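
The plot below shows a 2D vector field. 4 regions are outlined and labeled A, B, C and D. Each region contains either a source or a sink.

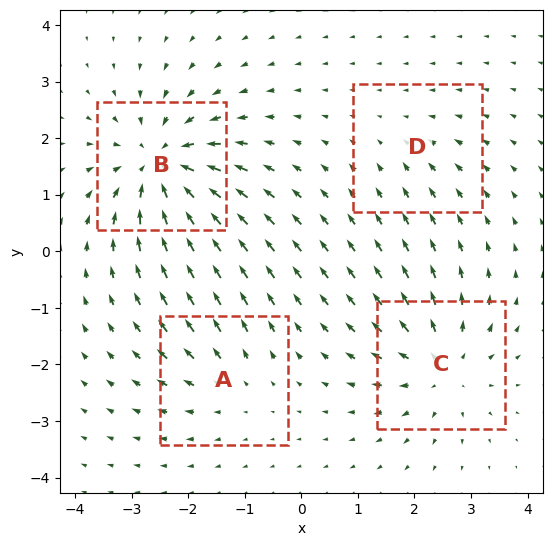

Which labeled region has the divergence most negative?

Divergence at each region's feature centre — A: about +3, B: about -7, C: about +5, D: about -2. Region B is most negative.

B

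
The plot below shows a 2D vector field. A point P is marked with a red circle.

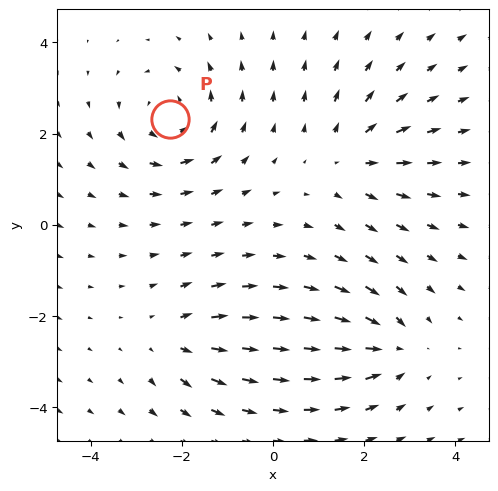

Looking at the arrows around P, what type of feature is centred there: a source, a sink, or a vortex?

At P (-2.3, 2.3) the arrows circulate counterclockwise. Divergence ≈0, curl about +4 — near-zero divergence with nonzero curl is a vortex.

vortex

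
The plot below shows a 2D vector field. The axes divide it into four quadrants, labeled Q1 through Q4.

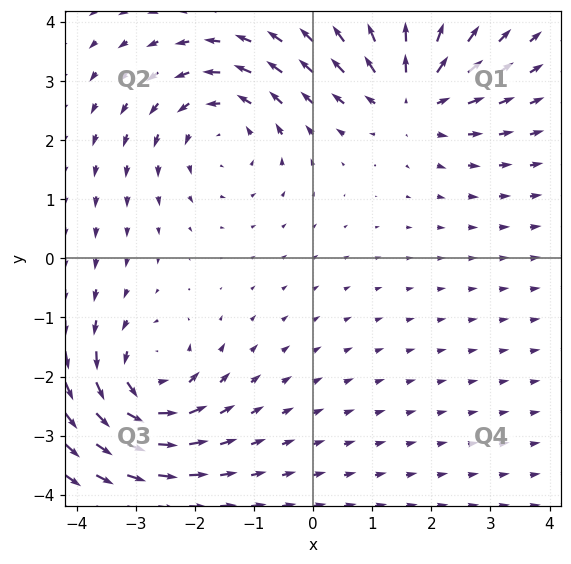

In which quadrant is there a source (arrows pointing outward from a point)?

Q1

The source sits at approximately (1.7, 2.7), which lies in quadrant Q1. The divergence there is about +5, positive as expected for a source.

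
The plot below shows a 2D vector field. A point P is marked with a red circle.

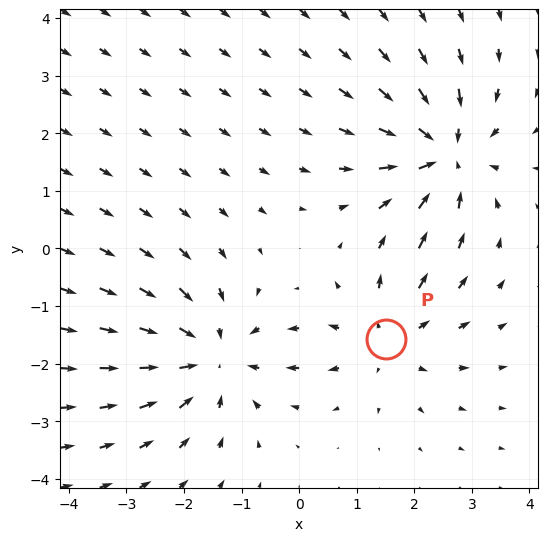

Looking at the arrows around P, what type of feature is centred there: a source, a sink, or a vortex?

source

At P (1.5, -1.6) the arrows spread outward. Divergence about +2, curl ≈0 — positive divergence with near-zero curl is a source.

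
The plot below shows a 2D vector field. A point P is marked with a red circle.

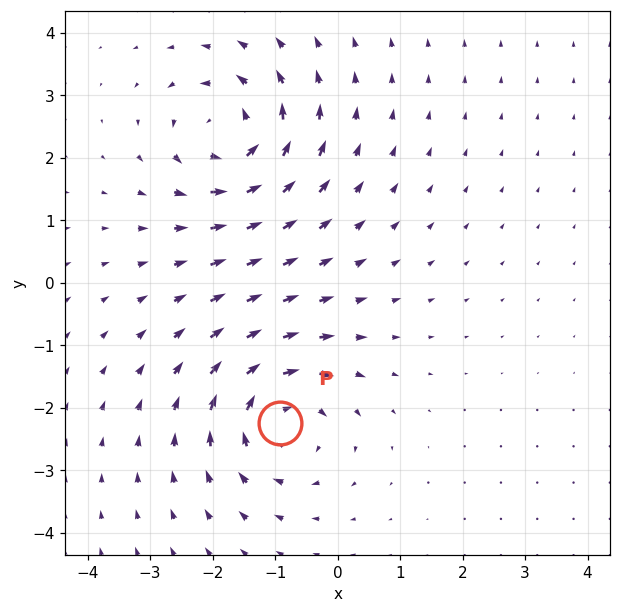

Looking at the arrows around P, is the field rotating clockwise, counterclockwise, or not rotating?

Near P at (-0.9, -2.2) the arrows circulate clockwise. The curl (z-component) there is about -6; negative curl means clockwise rotation.

clockwise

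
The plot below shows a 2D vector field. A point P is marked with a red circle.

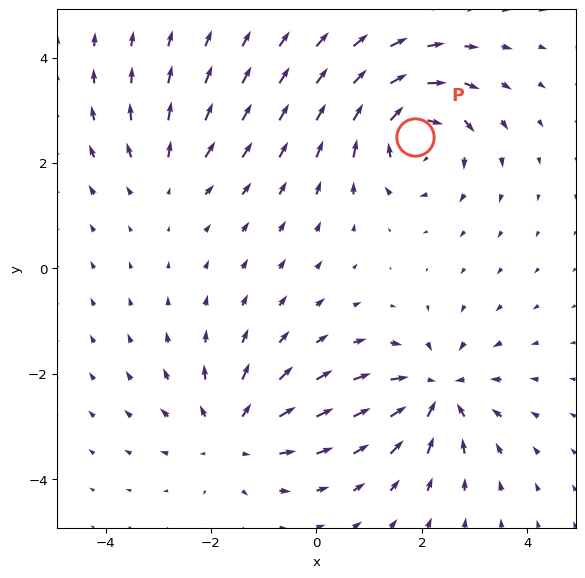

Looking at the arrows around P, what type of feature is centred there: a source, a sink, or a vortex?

At P (1.9, 2.5) the arrows circulate clockwise. Divergence ≈0, curl about -6 — near-zero divergence with nonzero curl is a vortex.

vortex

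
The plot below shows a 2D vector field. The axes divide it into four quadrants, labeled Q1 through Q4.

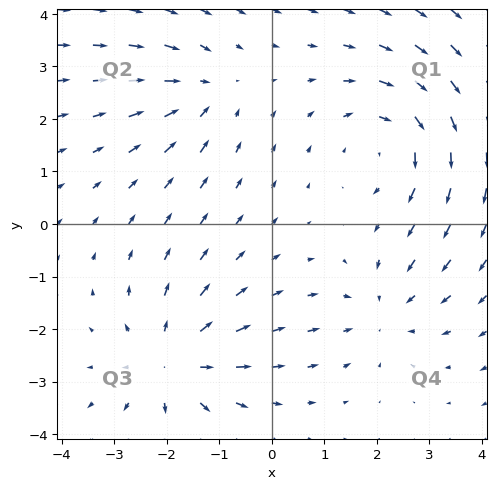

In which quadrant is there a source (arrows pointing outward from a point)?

Q3

The source sits at approximately (-1.9, -2.7), which lies in quadrant Q3. The divergence there is about +4, positive as expected for a source.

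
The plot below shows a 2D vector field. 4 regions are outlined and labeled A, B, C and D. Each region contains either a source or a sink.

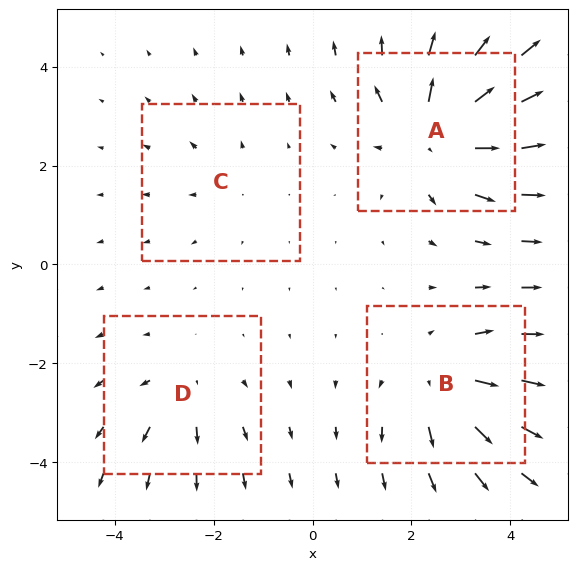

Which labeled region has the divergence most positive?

Divergence at each region's feature centre — A: about +6, B: about +5, C: about +2, D: about +3. Region A is most positive.

A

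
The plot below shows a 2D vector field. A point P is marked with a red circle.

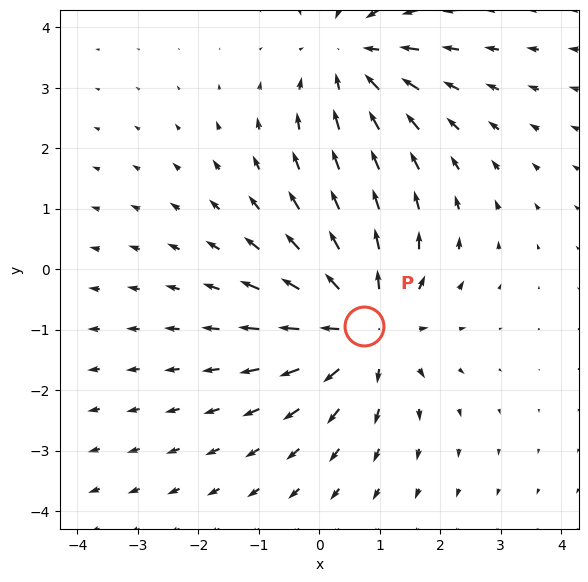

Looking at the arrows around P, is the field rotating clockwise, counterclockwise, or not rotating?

Near P at (0.7, -0.9) the arrows show no circulation. The curl there is ≈0.

not rotating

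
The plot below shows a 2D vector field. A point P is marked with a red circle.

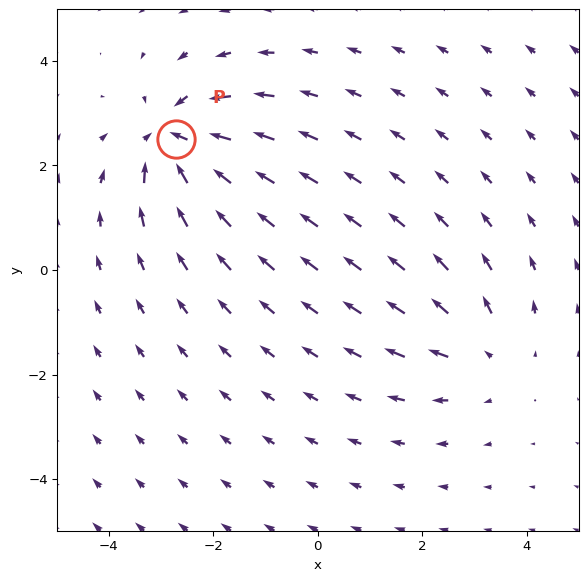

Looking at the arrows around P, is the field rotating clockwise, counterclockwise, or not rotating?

Near P at (-2.7, 2.5) the arrows show no circulation. The curl there is ≈0.

not rotating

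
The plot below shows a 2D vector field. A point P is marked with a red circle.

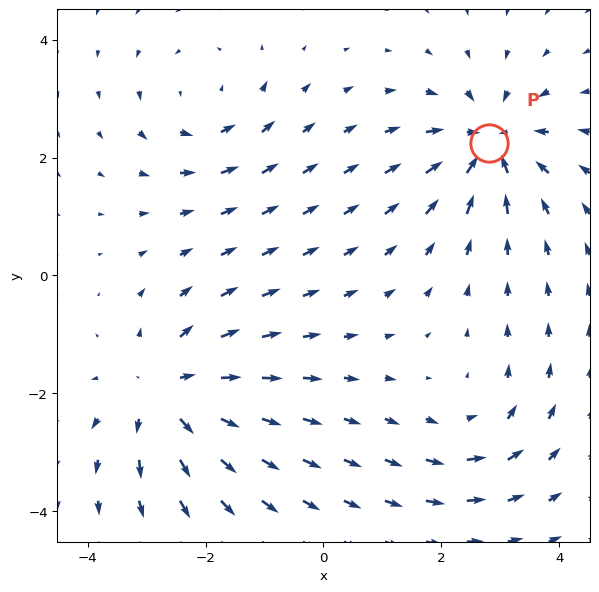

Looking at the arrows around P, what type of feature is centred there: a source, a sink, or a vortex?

sink

At P (2.8, 2.2) the arrows converge inward. Divergence about -6, curl ≈0 — negative divergence with near-zero curl is a sink.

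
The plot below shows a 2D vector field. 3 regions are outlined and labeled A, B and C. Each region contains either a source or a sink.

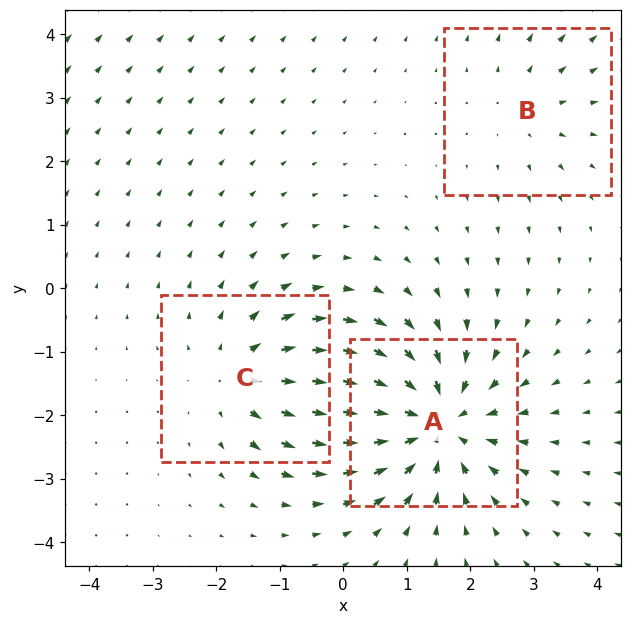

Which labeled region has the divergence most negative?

A

Divergence at each region's feature centre — A: about -5, B: about +2, C: about +3. Region A is most negative.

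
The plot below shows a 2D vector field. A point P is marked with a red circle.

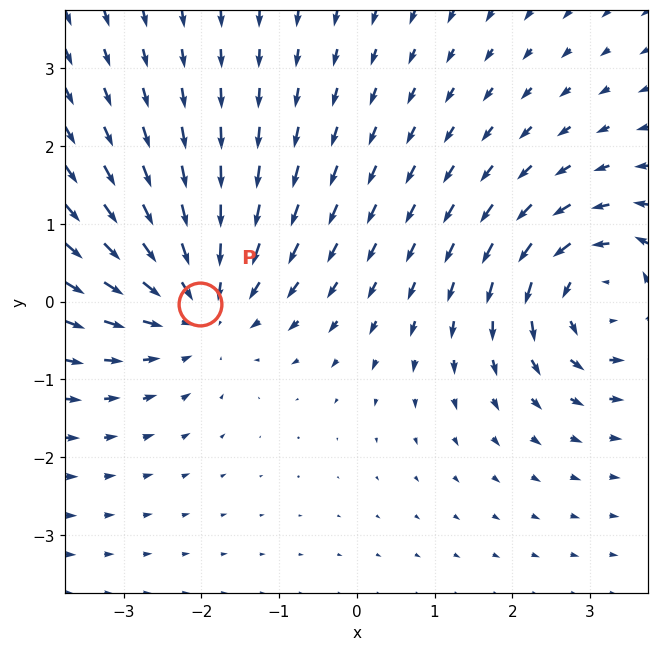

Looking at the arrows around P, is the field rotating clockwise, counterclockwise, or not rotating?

not rotating

Near P at (-2.0, -0.0) the arrows show no circulation. The curl there is ≈0.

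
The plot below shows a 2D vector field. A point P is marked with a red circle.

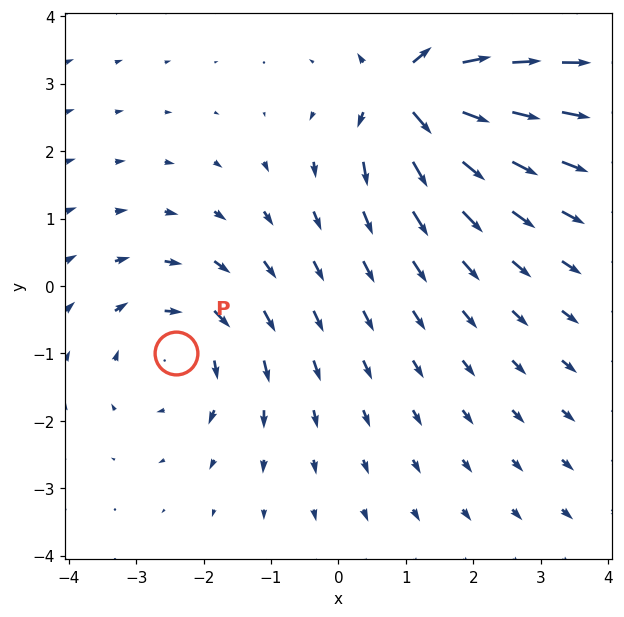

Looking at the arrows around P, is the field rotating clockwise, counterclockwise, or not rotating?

Near P at (-2.4, -1.0) the arrows circulate clockwise. The curl (z-component) there is about -3; negative curl means clockwise rotation.

clockwise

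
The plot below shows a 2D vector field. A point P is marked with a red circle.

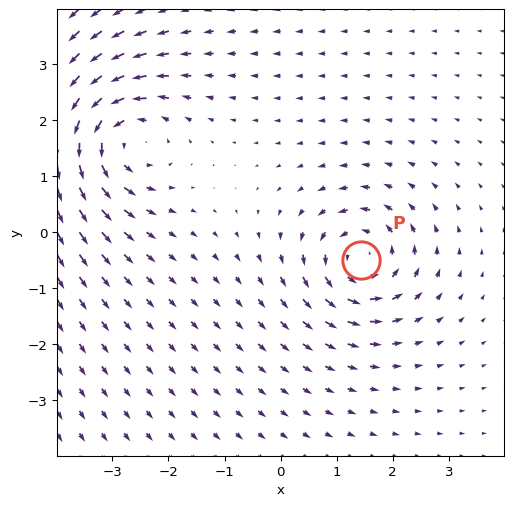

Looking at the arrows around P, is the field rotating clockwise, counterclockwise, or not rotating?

counterclockwise

Near P at (1.4, -0.5) the arrows circulate counterclockwise. The curl (z-component) there is about +5; positive curl means counterclockwise rotation.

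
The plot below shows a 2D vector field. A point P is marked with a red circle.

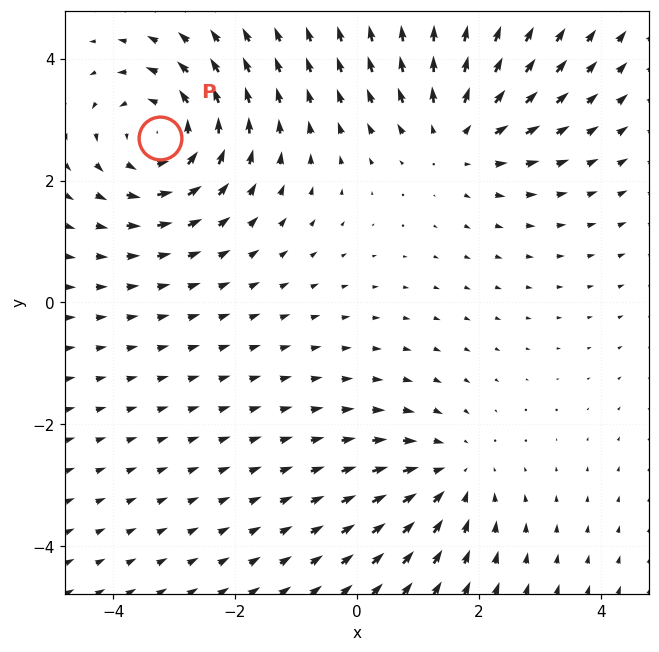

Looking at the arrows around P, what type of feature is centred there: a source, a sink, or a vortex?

At P (-3.2, 2.7) the arrows circulate counterclockwise. Divergence ≈0, curl about +4 — near-zero divergence with nonzero curl is a vortex.

vortex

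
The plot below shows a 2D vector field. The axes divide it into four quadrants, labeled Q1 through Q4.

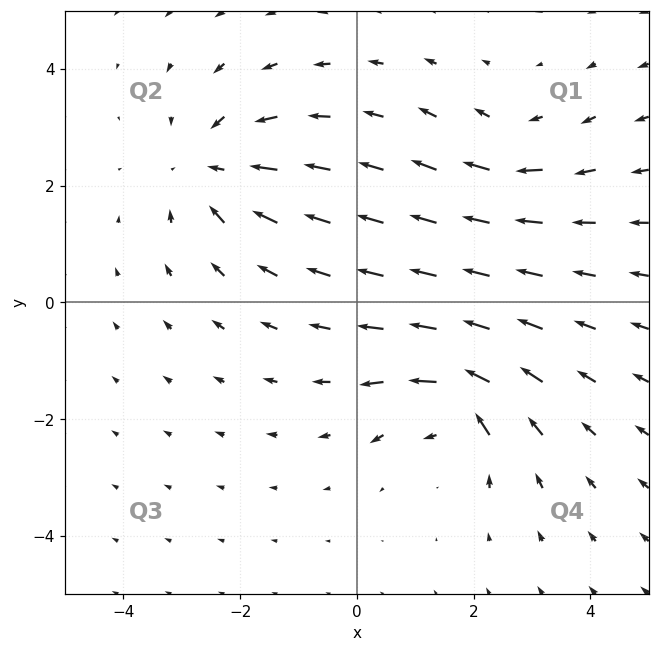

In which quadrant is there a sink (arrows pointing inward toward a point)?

The sink sits at approximately (-2.4, 2.3), which lies in quadrant Q2. The divergence there is about -4, negative as expected for a sink.

Q2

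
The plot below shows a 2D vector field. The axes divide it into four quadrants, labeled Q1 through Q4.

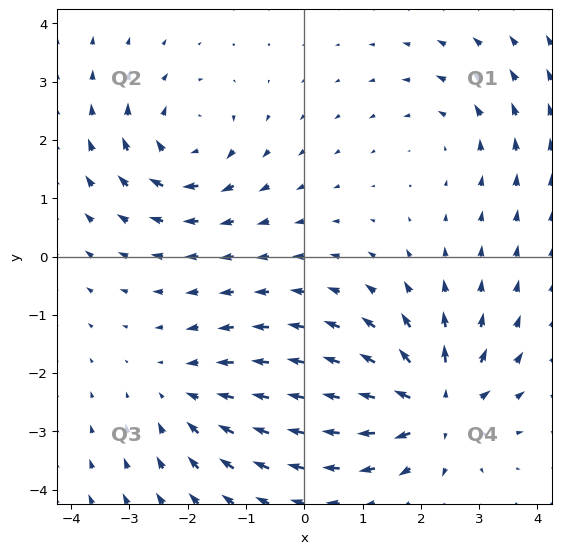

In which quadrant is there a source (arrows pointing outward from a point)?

The source sits at approximately (2.2, -2.6), which lies in quadrant Q4. The divergence there is about +6, positive as expected for a source.

Q4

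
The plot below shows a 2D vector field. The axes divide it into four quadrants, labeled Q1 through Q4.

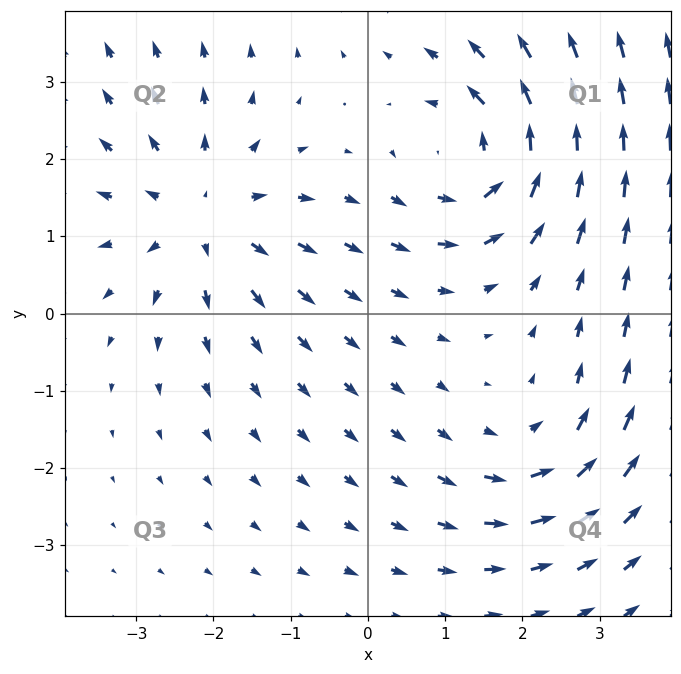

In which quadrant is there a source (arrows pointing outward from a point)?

Q2

The source sits at approximately (-2.2, 1.3), which lies in quadrant Q2. The divergence there is about +4, positive as expected for a source.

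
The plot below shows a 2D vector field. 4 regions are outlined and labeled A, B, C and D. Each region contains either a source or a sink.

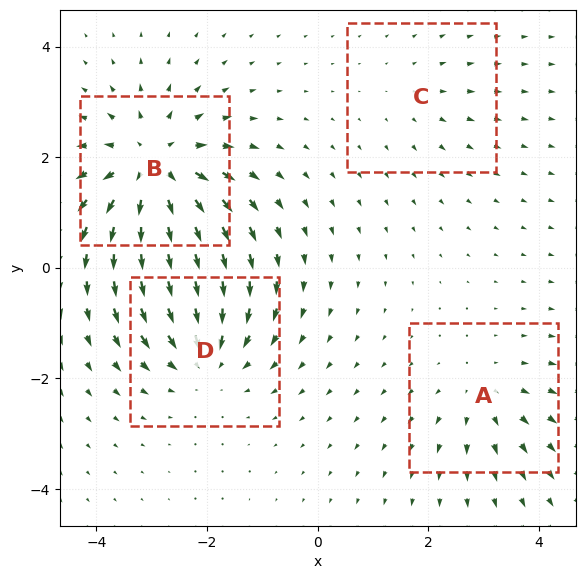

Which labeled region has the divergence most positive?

Divergence at each region's feature centre — A: about +3, B: about +7, C: about +2, D: about -5. Region B is most positive.

B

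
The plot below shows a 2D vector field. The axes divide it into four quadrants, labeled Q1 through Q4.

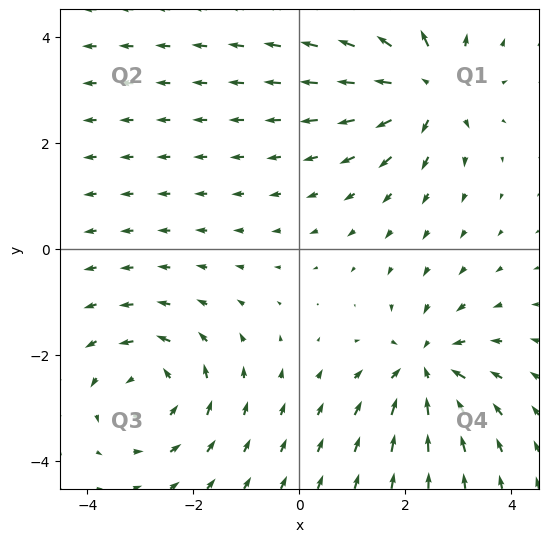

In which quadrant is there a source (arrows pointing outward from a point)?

Q1

The source sits at approximately (2.4, 3.0), which lies in quadrant Q1. The divergence there is about +5, positive as expected for a source.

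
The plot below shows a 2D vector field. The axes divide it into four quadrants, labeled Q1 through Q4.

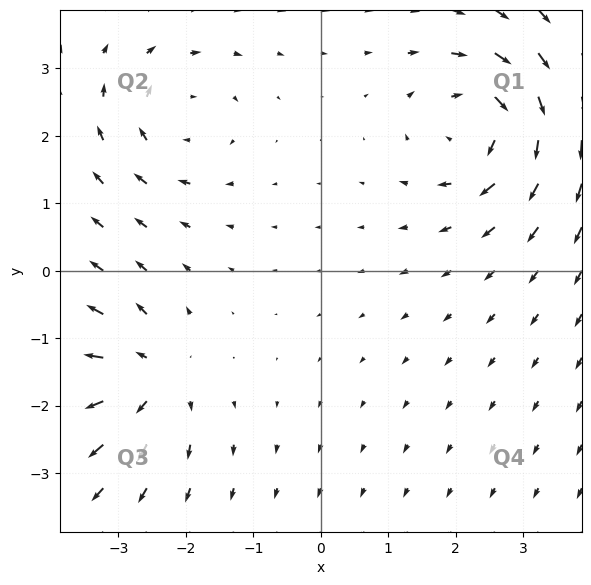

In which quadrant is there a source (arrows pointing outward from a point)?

Q3

The source sits at approximately (-2.5, -1.6), which lies in quadrant Q3. The divergence there is about +4, positive as expected for a source.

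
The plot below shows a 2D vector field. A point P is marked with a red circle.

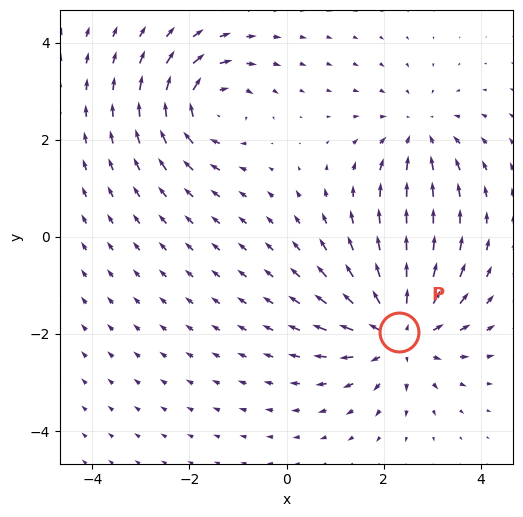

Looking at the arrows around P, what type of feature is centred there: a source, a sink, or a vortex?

source

At P (2.3, -2.0) the arrows spread outward. Divergence about +5, curl ≈0 — positive divergence with near-zero curl is a source.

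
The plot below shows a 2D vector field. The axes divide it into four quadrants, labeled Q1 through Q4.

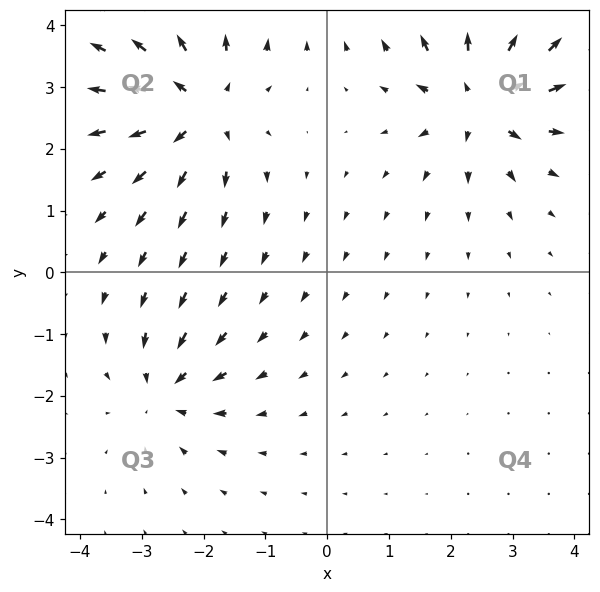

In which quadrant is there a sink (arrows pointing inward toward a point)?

Q3

The sink sits at approximately (-2.6, -1.9), which lies in quadrant Q3. The divergence there is about -4, negative as expected for a sink.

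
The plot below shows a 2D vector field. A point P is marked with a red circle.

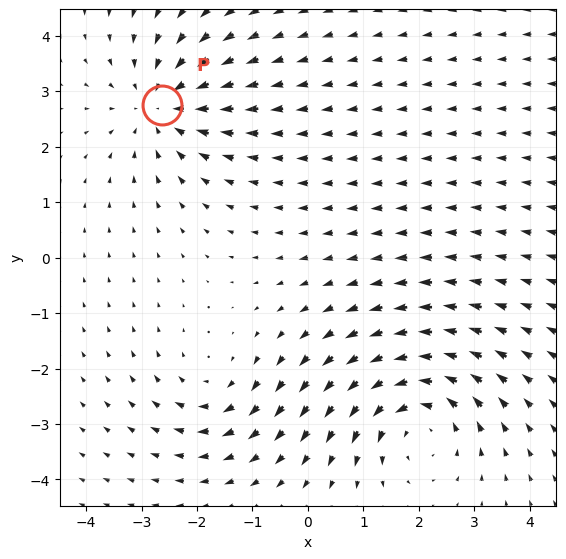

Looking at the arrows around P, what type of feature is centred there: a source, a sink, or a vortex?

sink

At P (-2.6, 2.7) the arrows converge inward. Divergence about -3, curl ≈0 — negative divergence with near-zero curl is a sink.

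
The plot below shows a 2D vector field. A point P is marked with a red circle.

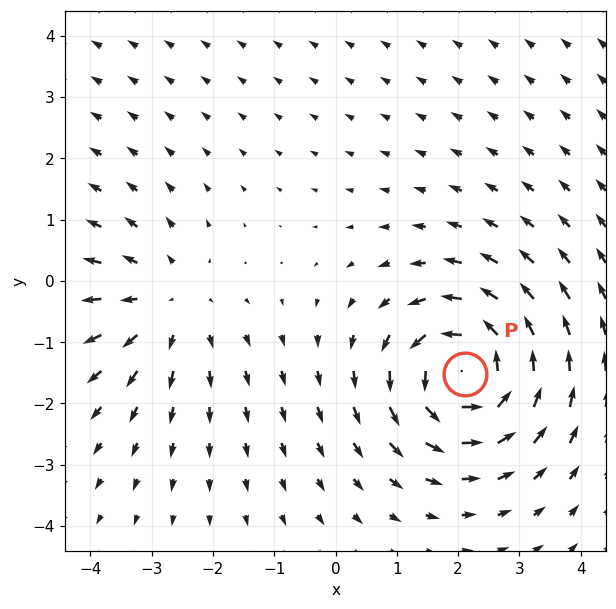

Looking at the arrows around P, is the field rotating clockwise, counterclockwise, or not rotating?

counterclockwise

Near P at (2.1, -1.5) the arrows circulate counterclockwise. The curl (z-component) there is about +6; positive curl means counterclockwise rotation.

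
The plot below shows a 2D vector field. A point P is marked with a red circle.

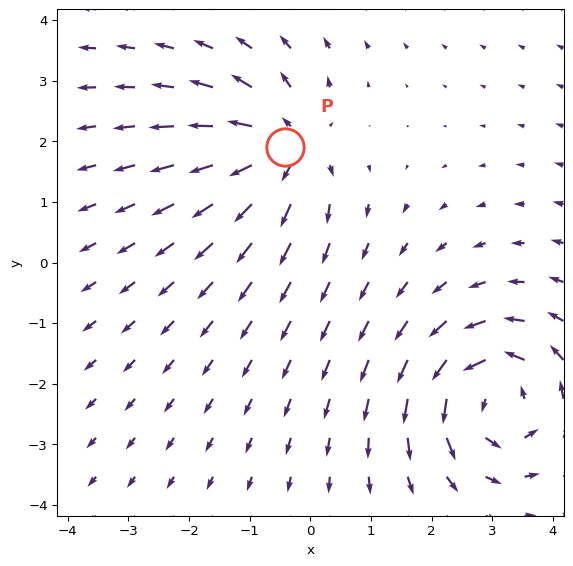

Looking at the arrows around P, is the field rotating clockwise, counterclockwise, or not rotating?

not rotating

Near P at (-0.4, 1.9) the arrows show no circulation. The curl there is ≈0.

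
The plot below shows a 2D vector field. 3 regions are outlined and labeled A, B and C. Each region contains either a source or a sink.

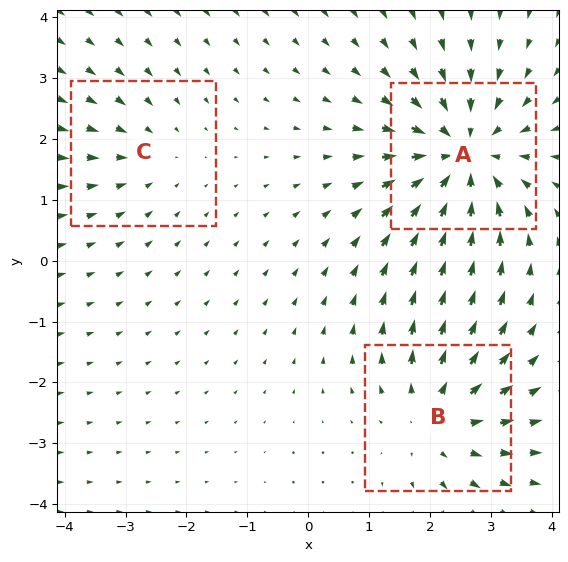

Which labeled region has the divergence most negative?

Divergence at each region's feature centre — A: about -5, B: about +3, C: about -2. Region A is most negative.

A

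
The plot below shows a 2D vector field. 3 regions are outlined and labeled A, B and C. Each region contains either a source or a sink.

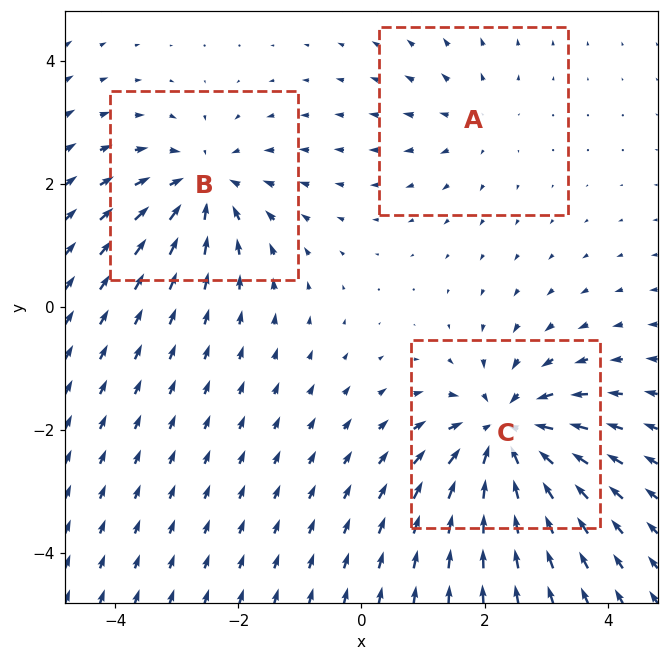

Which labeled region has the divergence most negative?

Divergence at each region's feature centre — A: about +2, B: about -4, C: about -5. Region C is most negative.

C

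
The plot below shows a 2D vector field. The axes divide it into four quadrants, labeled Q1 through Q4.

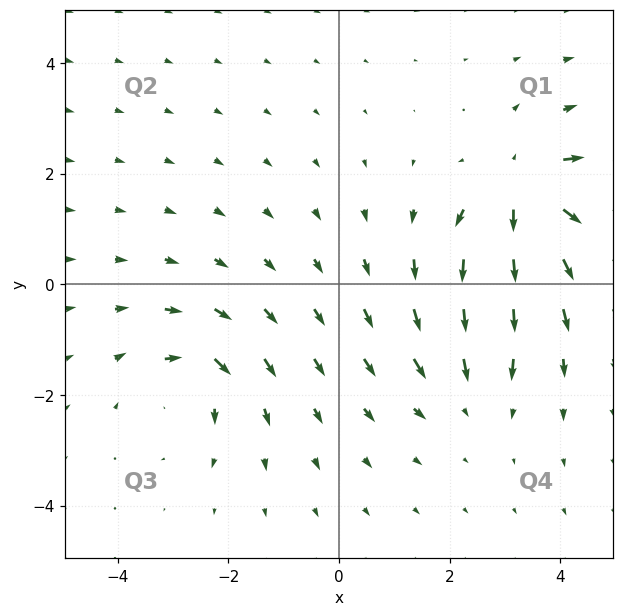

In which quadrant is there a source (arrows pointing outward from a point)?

Q1

The source sits at approximately (3.4, 1.6), which lies in quadrant Q1. The divergence there is about +6, positive as expected for a source.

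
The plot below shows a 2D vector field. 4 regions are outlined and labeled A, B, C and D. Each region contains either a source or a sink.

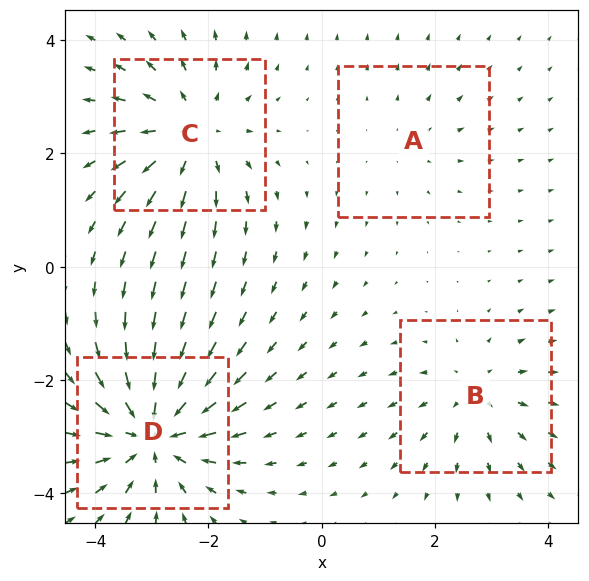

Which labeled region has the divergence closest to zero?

A

Divergence at each region's feature centre — A: about +2, B: about +3, C: about +5, D: about -7. Region A is closest to zero.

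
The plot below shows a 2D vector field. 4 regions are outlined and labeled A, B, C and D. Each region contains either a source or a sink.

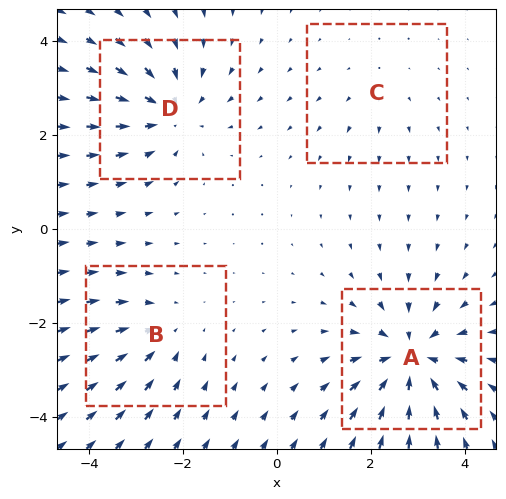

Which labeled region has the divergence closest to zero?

Divergence at each region's feature centre — A: about -6, B: about -3, C: about +2, D: about -5. Region C is closest to zero.

C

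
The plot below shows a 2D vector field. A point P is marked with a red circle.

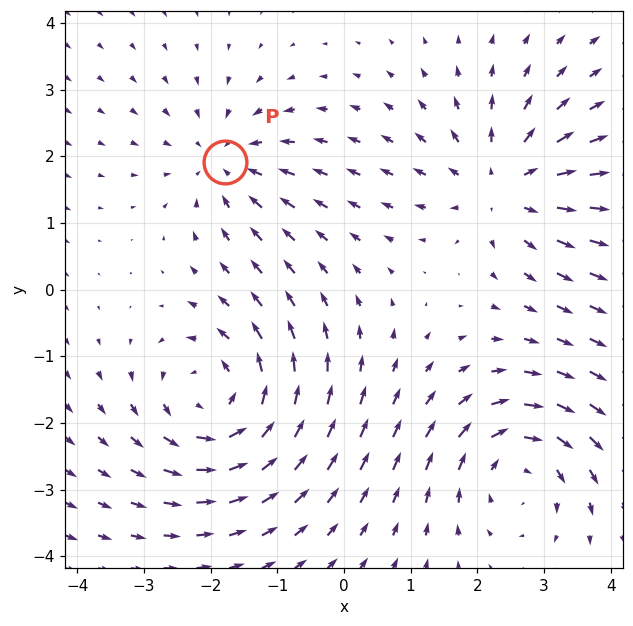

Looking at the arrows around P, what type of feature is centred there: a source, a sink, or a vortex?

sink

At P (-1.8, 1.9) the arrows converge inward. Divergence about -4, curl ≈0 — negative divergence with near-zero curl is a sink.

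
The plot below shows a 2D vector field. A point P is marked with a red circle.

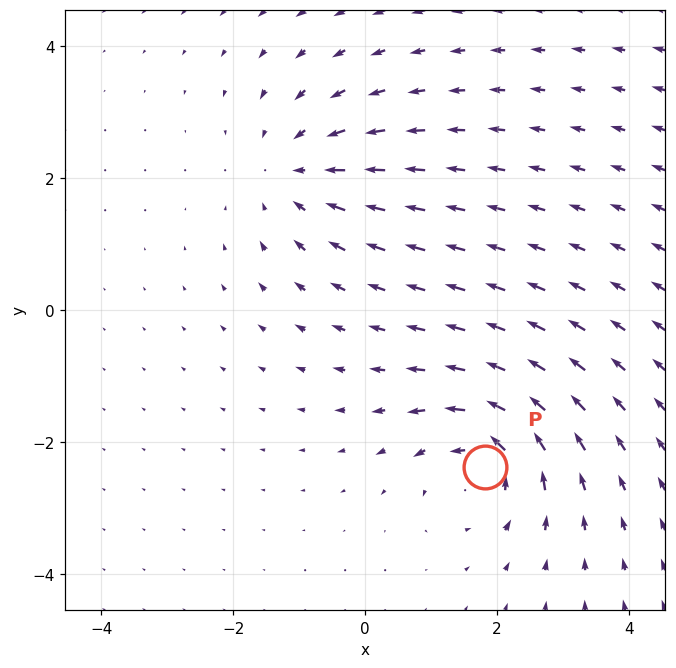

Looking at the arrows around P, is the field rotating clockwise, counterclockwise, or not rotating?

counterclockwise

Near P at (1.8, -2.4) the arrows circulate counterclockwise. The curl (z-component) there is about +6; positive curl means counterclockwise rotation.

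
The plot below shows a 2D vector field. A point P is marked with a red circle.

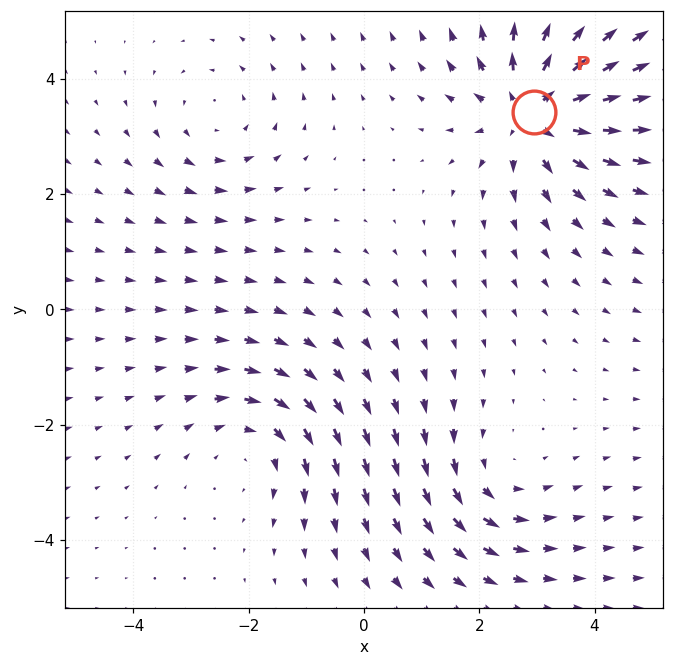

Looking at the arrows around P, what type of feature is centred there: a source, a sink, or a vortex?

At P (2.9, 3.4) the arrows spread outward. Divergence about +5, curl ≈0 — positive divergence with near-zero curl is a source.

source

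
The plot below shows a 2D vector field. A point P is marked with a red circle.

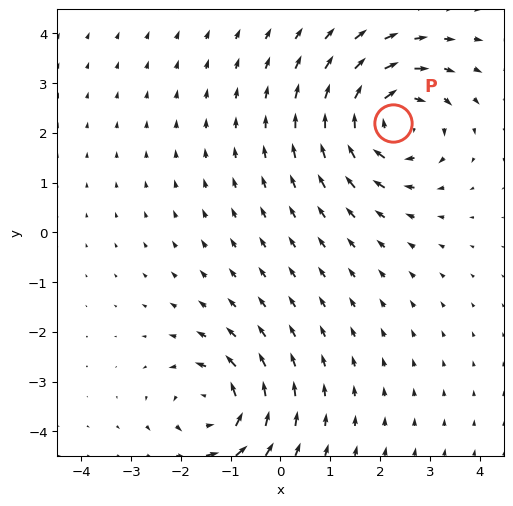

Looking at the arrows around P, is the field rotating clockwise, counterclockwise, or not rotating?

Near P at (2.3, 2.2) the arrows circulate clockwise. The curl (z-component) there is about -5; negative curl means clockwise rotation.

clockwise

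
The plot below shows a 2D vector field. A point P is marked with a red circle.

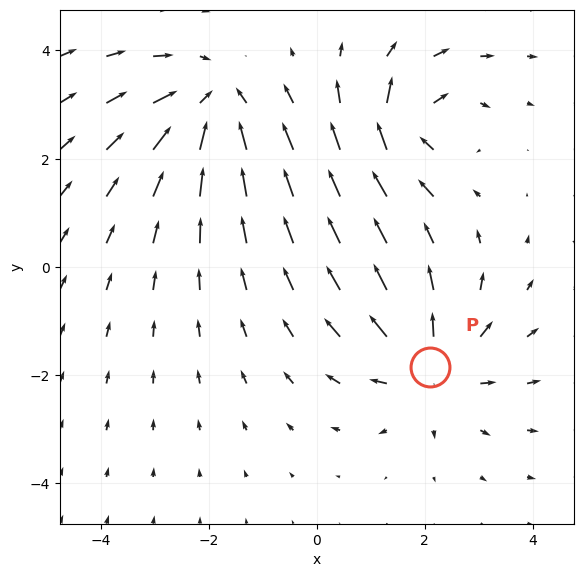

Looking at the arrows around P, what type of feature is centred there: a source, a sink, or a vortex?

source

At P (2.1, -1.9) the arrows spread outward. Divergence about +4, curl ≈0 — positive divergence with near-zero curl is a source.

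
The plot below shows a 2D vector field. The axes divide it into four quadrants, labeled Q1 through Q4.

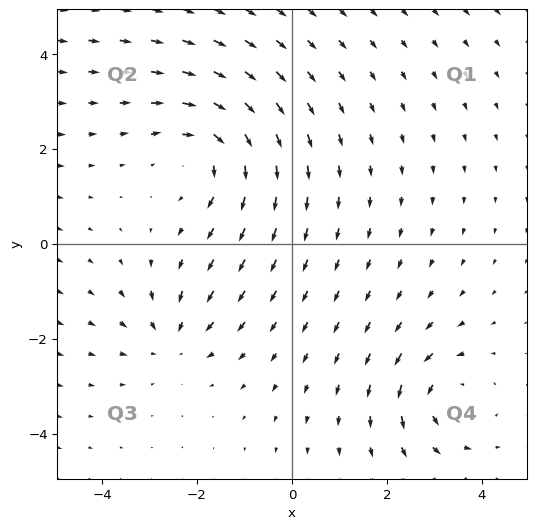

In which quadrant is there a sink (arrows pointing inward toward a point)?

Q3

The sink sits at approximately (-2.5, -2.0), which lies in quadrant Q3. The divergence there is about -3, negative as expected for a sink.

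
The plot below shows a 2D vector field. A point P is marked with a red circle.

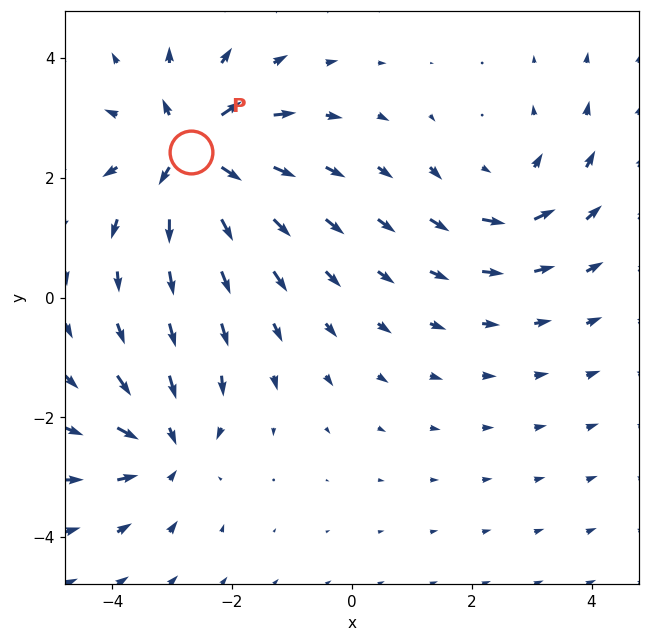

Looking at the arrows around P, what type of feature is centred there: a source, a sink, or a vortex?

source

At P (-2.7, 2.4) the arrows spread outward. Divergence about +5, curl ≈0 — positive divergence with near-zero curl is a source.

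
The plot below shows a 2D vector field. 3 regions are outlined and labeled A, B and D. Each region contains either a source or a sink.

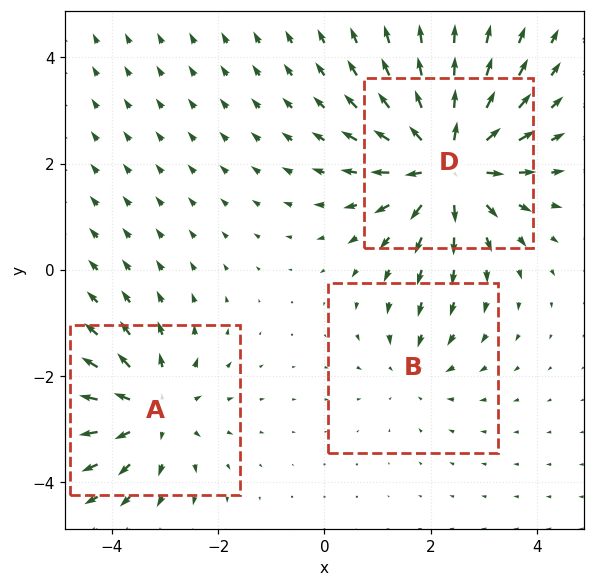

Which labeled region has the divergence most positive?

D

Divergence at each region's feature centre — A: about +4, B: about -2, D: about +5. Region D is most positive.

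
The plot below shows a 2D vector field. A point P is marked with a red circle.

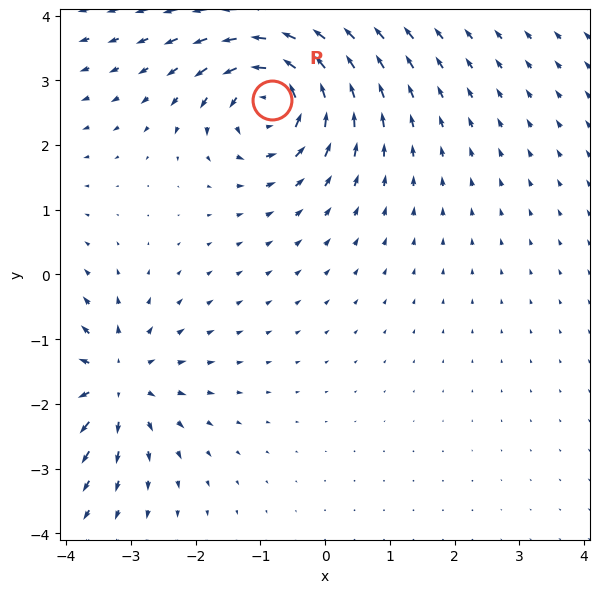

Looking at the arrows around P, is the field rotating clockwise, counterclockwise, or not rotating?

Near P at (-0.8, 2.7) the arrows circulate counterclockwise. The curl (z-component) there is about +5; positive curl means counterclockwise rotation.

counterclockwise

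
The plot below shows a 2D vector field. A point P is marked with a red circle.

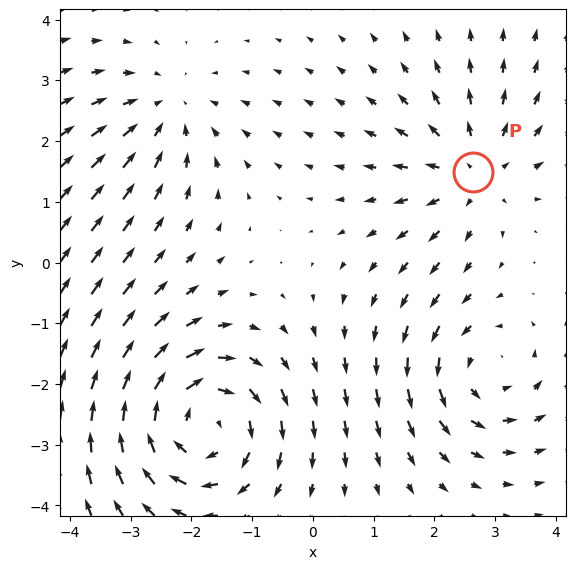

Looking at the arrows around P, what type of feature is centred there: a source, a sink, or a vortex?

source

At P (2.6, 1.5) the arrows spread outward. Divergence about +3, curl ≈0 — positive divergence with near-zero curl is a source.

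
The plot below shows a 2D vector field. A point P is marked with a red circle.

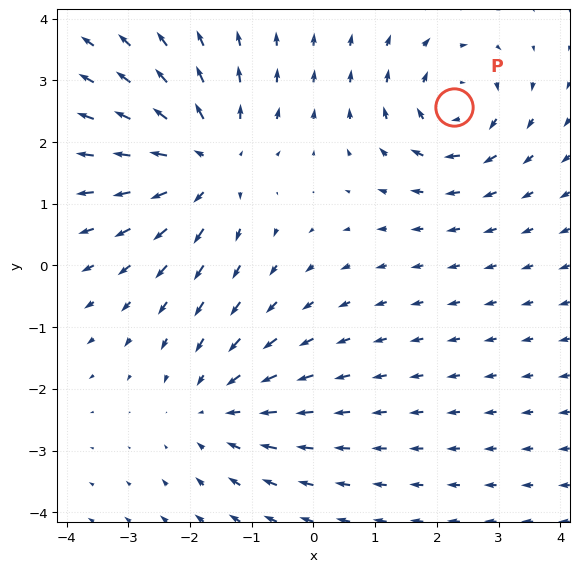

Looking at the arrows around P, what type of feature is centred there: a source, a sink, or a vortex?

vortex

At P (2.3, 2.6) the arrows circulate clockwise. Divergence ≈0, curl about -4 — near-zero divergence with nonzero curl is a vortex.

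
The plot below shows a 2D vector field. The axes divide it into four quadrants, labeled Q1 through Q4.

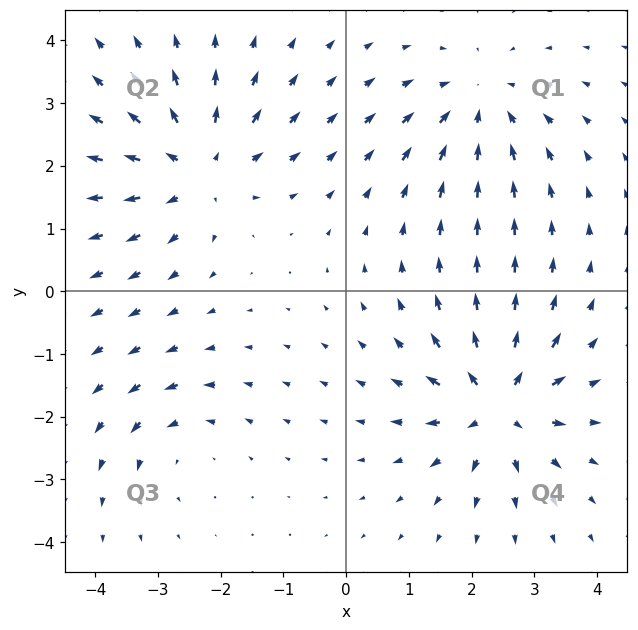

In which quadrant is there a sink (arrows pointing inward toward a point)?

Q1

The sink sits at approximately (2.1, 3.0), which lies in quadrant Q1. The divergence there is about -4, negative as expected for a sink.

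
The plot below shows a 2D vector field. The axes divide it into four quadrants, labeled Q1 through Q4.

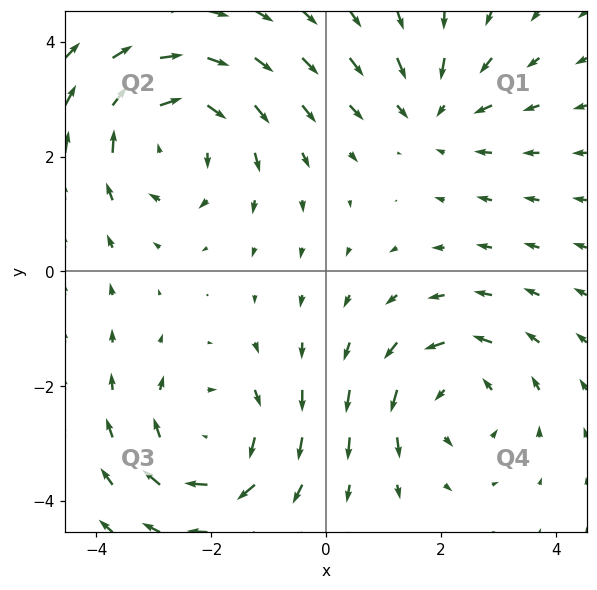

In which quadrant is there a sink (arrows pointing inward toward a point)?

Q1

The sink sits at approximately (1.9, 2.8), which lies in quadrant Q1. The divergence there is about -3, negative as expected for a sink.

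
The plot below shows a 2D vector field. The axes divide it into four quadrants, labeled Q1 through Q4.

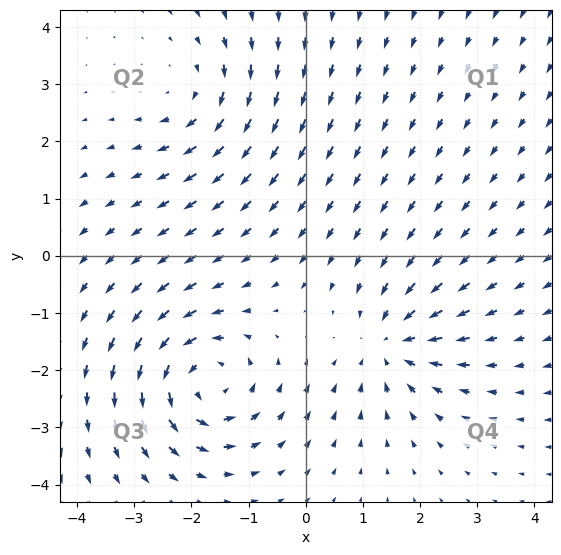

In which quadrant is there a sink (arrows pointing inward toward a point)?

Q4

The sink sits at approximately (1.5, -1.5), which lies in quadrant Q4. The divergence there is about -4, negative as expected for a sink.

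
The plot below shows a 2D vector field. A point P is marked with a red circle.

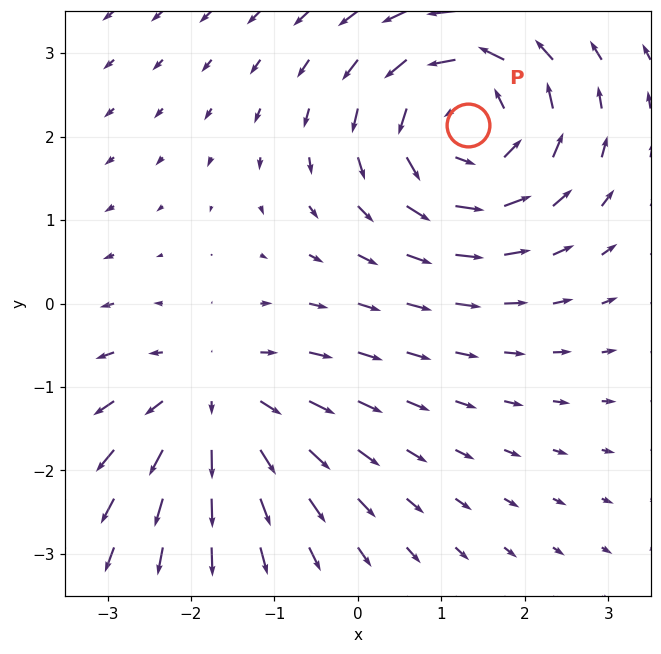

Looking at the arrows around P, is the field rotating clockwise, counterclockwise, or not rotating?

Near P at (1.3, 2.1) the arrows circulate counterclockwise. The curl (z-component) there is about +5; positive curl means counterclockwise rotation.

counterclockwise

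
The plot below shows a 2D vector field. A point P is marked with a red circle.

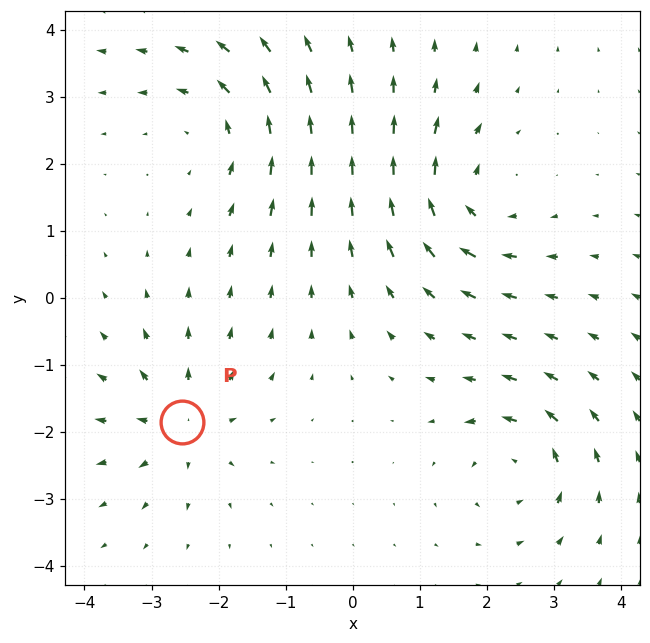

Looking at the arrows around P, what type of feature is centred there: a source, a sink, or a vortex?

source

At P (-2.6, -1.9) the arrows spread outward. Divergence about +4, curl ≈0 — positive divergence with near-zero curl is a source.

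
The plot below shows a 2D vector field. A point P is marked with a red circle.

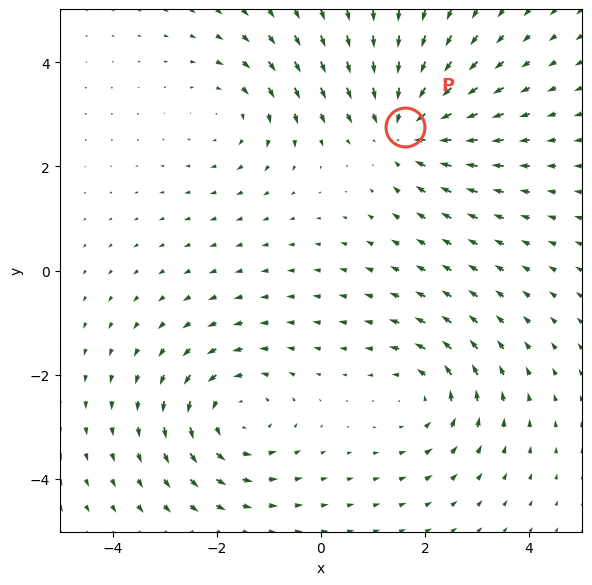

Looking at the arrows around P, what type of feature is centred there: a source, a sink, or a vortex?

At P (1.6, 2.8) the arrows converge inward. Divergence about -4, curl ≈0 — negative divergence with near-zero curl is a sink.

sink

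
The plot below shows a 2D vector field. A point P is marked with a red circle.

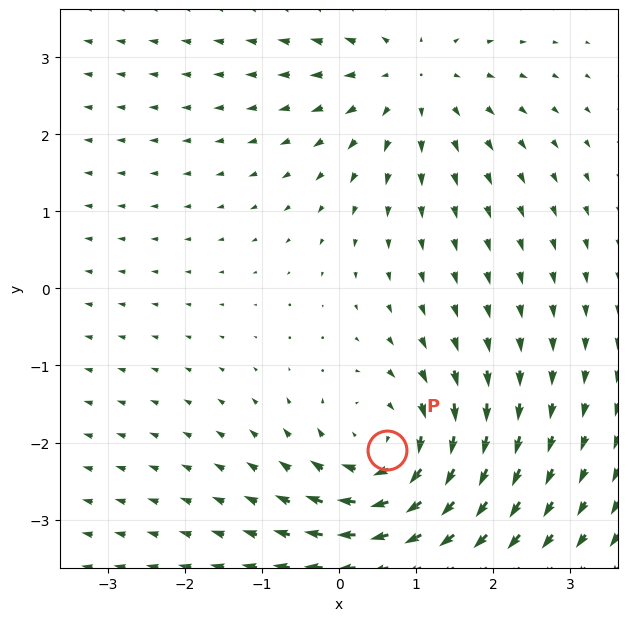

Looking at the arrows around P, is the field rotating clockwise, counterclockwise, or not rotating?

Near P at (0.6, -2.1) the arrows circulate clockwise. The curl (z-component) there is about -5; negative curl means clockwise rotation.

clockwise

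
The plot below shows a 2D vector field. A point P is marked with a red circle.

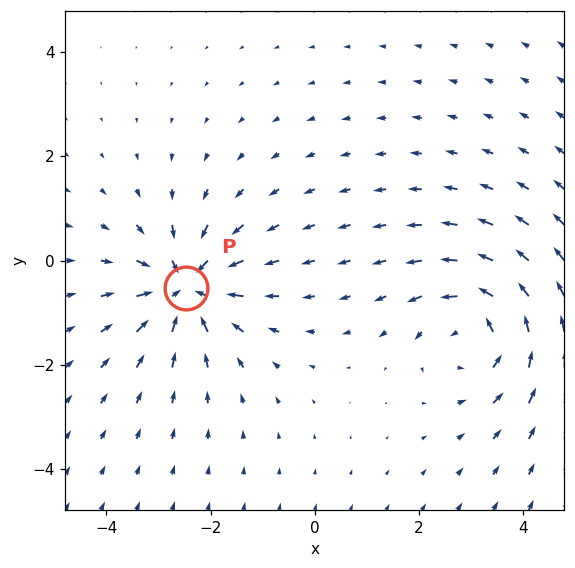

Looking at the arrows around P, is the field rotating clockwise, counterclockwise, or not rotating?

Near P at (-2.5, -0.5) the arrows show no circulation. The curl there is ≈0.

not rotating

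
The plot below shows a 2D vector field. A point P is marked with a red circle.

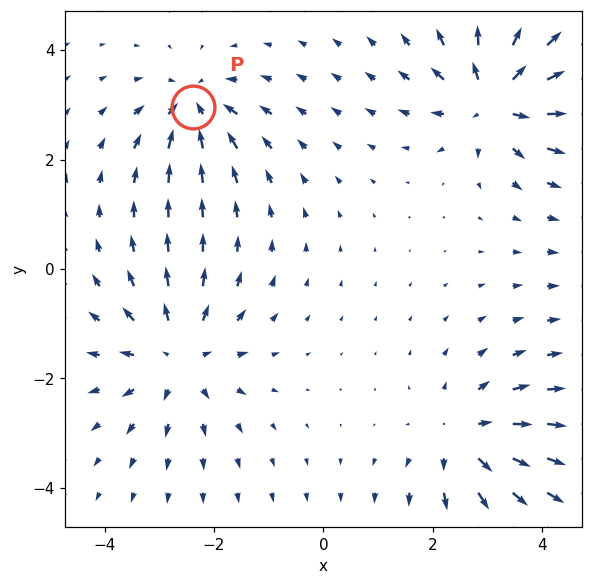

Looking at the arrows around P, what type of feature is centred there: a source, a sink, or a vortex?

sink

At P (-2.4, 3.0) the arrows converge inward. Divergence about -5, curl ≈0 — negative divergence with near-zero curl is a sink.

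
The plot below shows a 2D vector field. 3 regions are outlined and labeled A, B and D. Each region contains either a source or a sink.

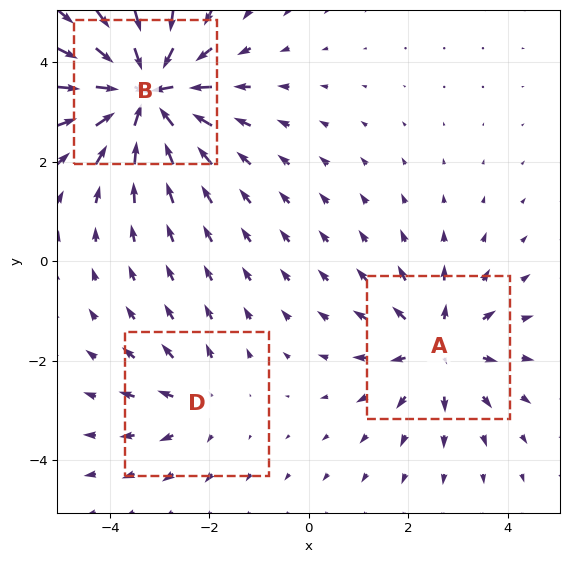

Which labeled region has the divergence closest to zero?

D

Divergence at each region's feature centre — A: about +3, B: about -6, D: about +2. Region D is closest to zero.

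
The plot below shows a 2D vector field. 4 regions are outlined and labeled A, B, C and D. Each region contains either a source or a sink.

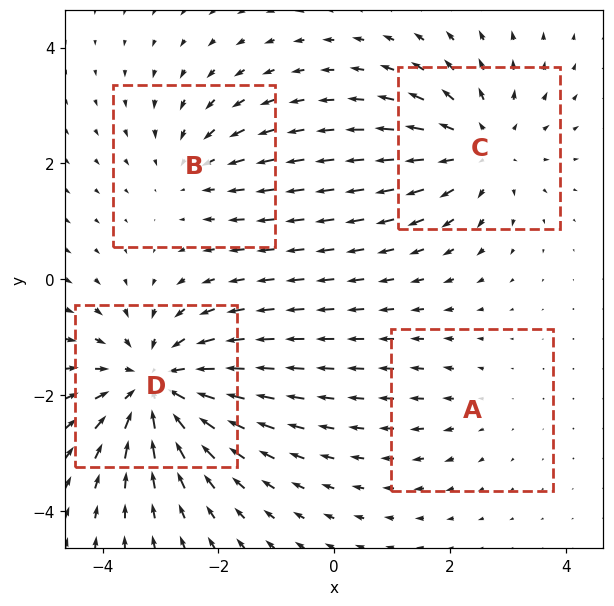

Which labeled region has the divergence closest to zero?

A

Divergence at each region's feature centre — A: about +2, B: about -3, C: about +4, D: about -6. Region A is closest to zero.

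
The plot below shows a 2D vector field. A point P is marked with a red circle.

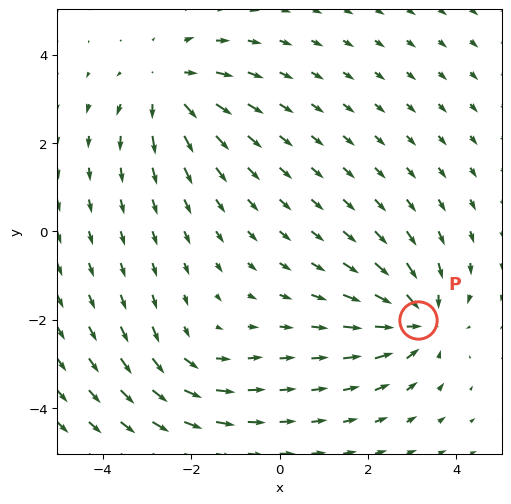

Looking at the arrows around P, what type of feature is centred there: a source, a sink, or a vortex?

sink

At P (3.1, -2.0) the arrows converge inward. Divergence about -4, curl ≈0 — negative divergence with near-zero curl is a sink.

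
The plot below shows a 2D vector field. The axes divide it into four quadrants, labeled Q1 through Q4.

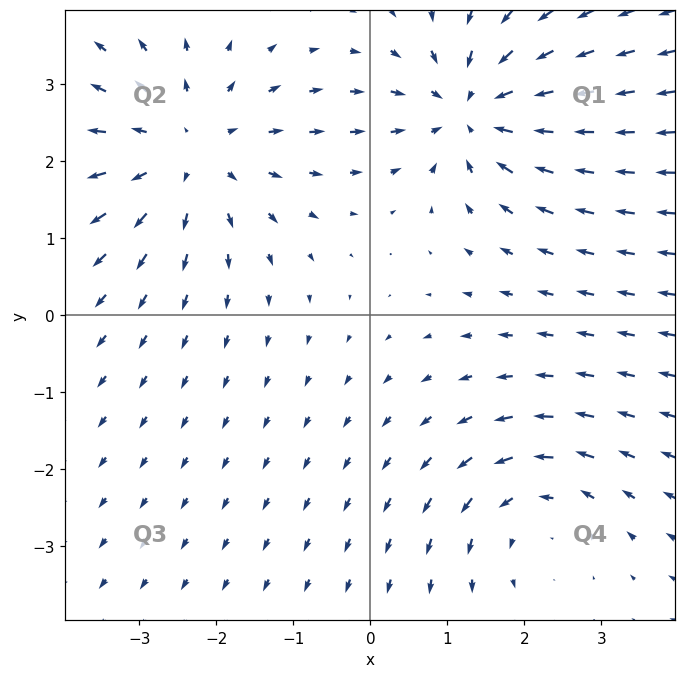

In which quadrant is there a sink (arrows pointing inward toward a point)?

The sink sits at approximately (1.3, 2.7), which lies in quadrant Q1. The divergence there is about -5, negative as expected for a sink.

Q1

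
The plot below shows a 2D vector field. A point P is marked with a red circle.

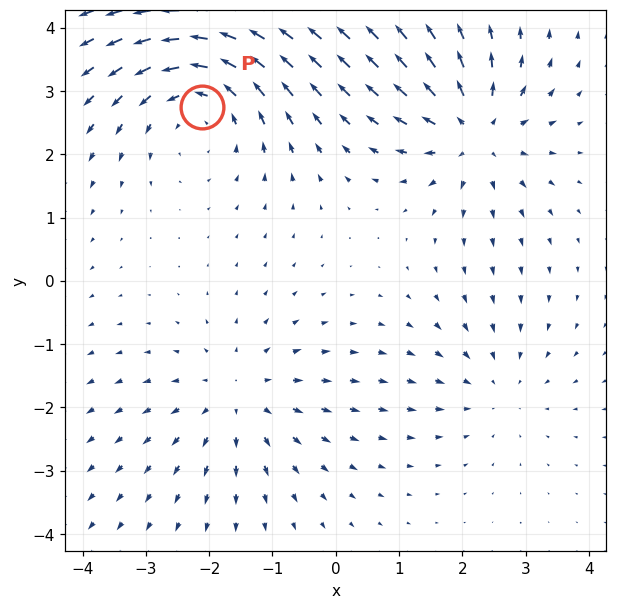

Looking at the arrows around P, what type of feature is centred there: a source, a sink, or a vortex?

vortex

At P (-2.1, 2.7) the arrows circulate counterclockwise. Divergence ≈0, curl about +4 — near-zero divergence with nonzero curl is a vortex.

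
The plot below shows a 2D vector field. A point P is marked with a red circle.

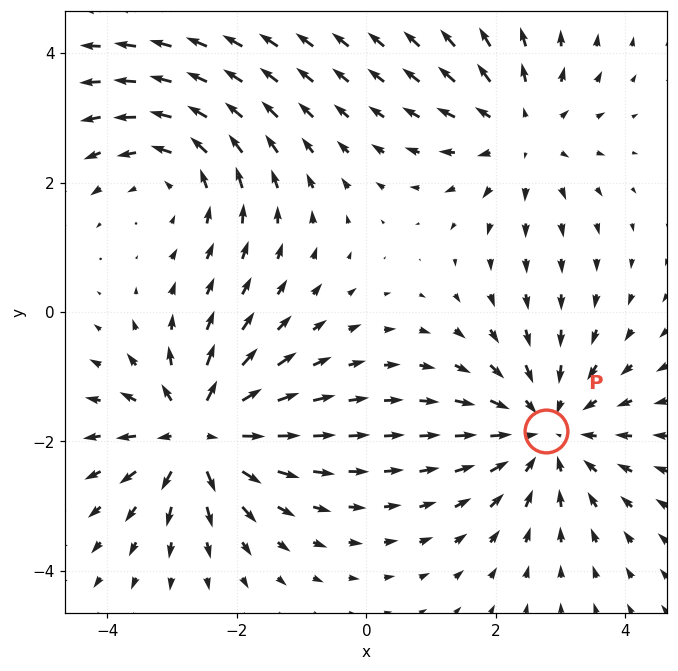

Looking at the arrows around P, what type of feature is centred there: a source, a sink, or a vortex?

At P (2.8, -1.8) the arrows converge inward. Divergence about -4, curl ≈0 — negative divergence with near-zero curl is a sink.

sink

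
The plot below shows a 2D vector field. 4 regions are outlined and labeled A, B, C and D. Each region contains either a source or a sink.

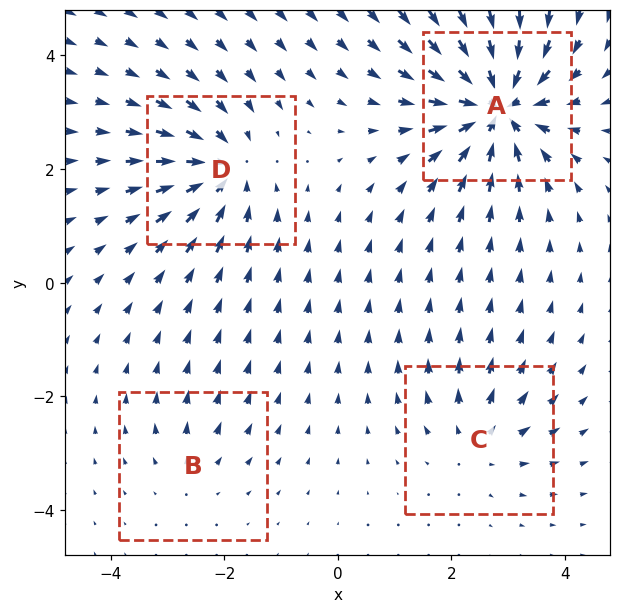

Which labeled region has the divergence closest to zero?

B

Divergence at each region's feature centre — A: about -9, B: about +2, C: about +4, D: about -6. Region B is closest to zero.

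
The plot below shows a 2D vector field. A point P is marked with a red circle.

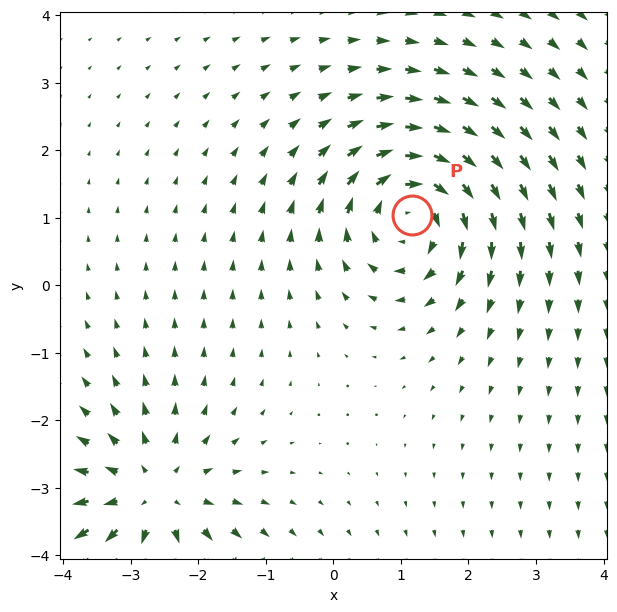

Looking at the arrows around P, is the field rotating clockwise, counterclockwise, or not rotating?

clockwise

Near P at (1.2, 1.0) the arrows circulate clockwise. The curl (z-component) there is about -5; negative curl means clockwise rotation.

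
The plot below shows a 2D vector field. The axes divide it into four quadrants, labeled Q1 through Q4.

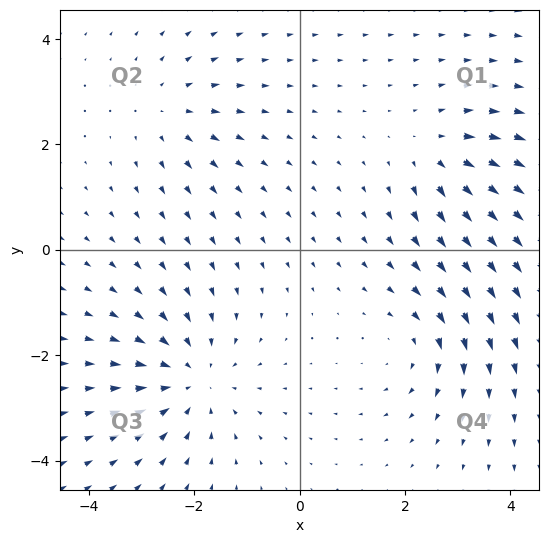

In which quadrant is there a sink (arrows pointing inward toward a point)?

Q3

The sink sits at approximately (-2.0, -2.5), which lies in quadrant Q3. The divergence there is about -4, negative as expected for a sink.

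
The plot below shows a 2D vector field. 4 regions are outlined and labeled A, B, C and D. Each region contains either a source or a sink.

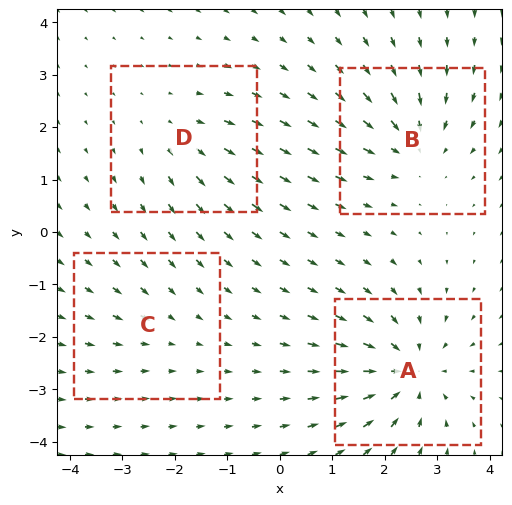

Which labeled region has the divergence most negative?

Divergence at each region's feature centre — A: about -7, B: about -5, C: about -2, D: about +3. Region A is most negative.

A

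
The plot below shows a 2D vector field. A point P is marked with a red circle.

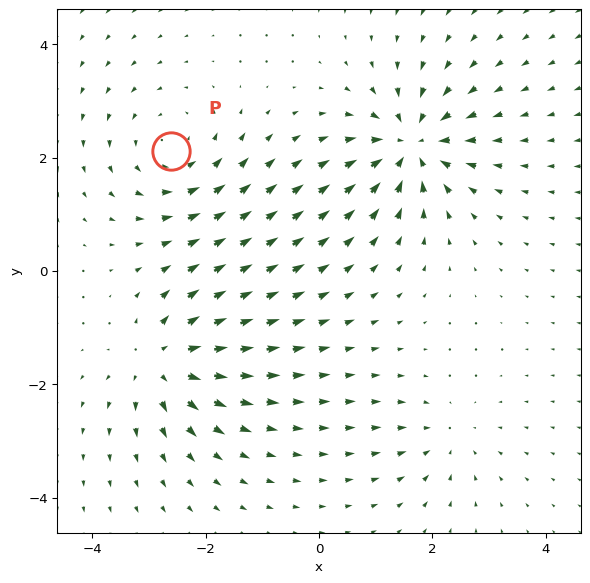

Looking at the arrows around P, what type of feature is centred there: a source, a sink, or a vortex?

At P (-2.6, 2.1) the arrows circulate counterclockwise. Divergence ≈0, curl about +4 — near-zero divergence with nonzero curl is a vortex.

vortex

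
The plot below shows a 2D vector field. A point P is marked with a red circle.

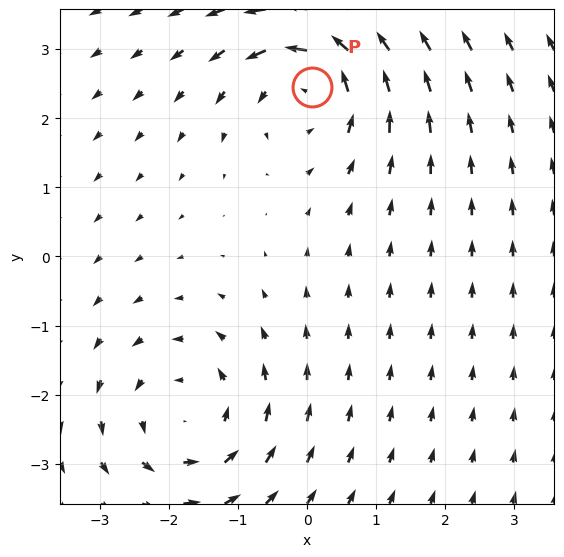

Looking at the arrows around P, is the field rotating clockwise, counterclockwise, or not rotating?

Near P at (0.1, 2.4) the arrows circulate counterclockwise. The curl (z-component) there is about +5; positive curl means counterclockwise rotation.

counterclockwise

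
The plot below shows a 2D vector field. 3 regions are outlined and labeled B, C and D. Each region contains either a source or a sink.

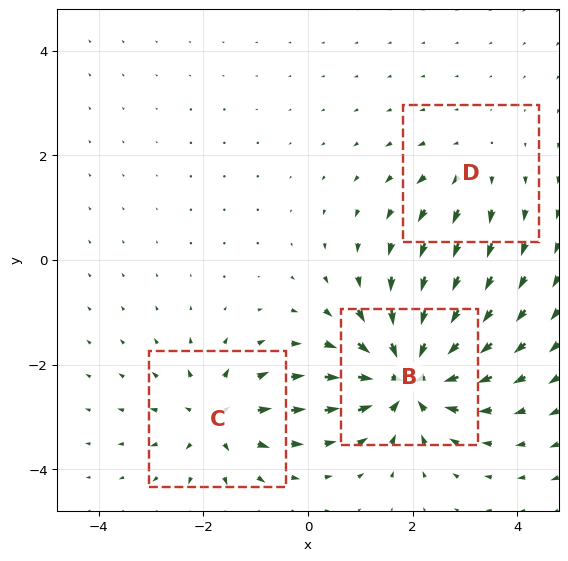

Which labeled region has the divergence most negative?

Divergence at each region's feature centre — B: about -6, C: about +4, D: about +2. Region B is most negative.

B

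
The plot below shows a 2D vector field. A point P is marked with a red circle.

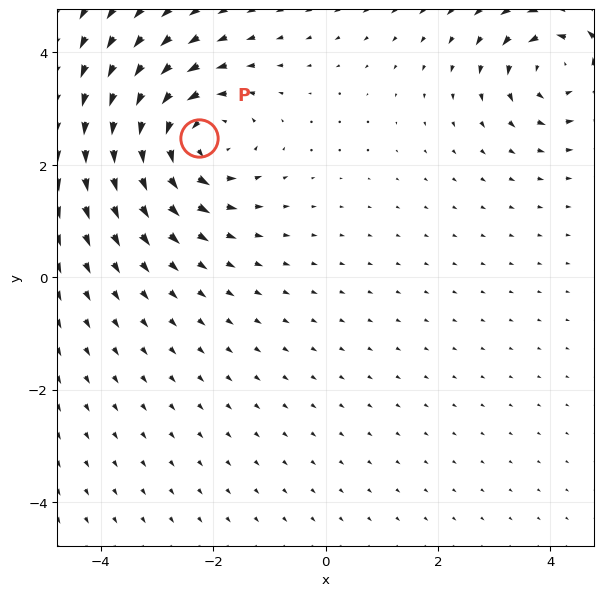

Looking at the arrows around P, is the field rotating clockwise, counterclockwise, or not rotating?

counterclockwise

Near P at (-2.2, 2.5) the arrows circulate counterclockwise. The curl (z-component) there is about +4; positive curl means counterclockwise rotation.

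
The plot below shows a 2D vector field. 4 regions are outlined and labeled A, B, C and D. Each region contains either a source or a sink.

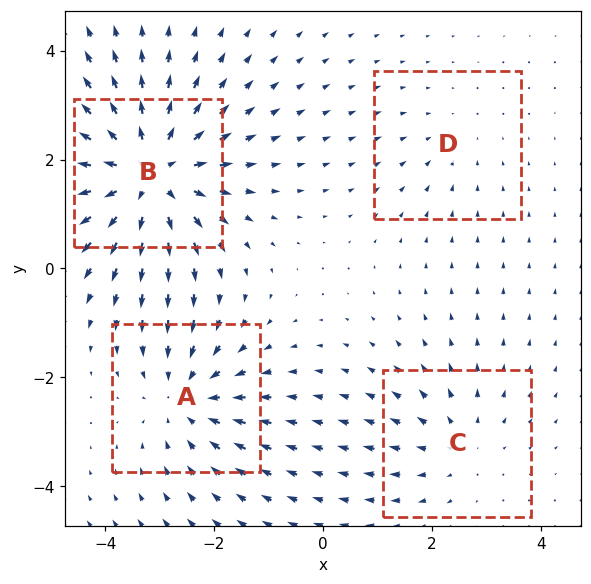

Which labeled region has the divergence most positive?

Divergence at each region's feature centre — A: about -4, B: about +6, C: about +3, D: about -2. Region B is most positive.

B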